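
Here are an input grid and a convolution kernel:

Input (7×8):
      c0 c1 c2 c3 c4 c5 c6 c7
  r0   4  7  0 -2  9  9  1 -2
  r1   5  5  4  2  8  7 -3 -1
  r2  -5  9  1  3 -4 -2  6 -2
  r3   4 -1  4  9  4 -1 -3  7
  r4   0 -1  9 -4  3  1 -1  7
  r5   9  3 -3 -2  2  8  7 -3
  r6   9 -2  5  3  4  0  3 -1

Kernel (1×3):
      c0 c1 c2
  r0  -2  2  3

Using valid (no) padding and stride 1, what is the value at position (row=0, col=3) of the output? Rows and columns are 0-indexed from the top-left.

49

The receptive field on the input at this output position is [-2 9 9]. Elementwise product with the kernel and sum: -2·-2 + 9·2 + 9·3.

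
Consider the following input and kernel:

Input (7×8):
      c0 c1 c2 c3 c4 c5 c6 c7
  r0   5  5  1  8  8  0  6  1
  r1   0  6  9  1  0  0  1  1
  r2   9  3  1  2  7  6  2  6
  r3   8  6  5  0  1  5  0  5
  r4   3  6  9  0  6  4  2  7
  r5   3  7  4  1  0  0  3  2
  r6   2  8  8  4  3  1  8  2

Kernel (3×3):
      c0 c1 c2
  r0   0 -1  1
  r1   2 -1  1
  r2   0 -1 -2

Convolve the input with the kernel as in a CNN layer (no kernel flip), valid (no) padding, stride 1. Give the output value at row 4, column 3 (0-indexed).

-5

The receptive field on the input at this output position is [0 6 4 / 1 0 0 / 4 3 1]. Elementwise product with the kernel and sum: 6·-1 + 4·1 + 1·2 + 0·-1 + 0·1 + 3·-1 + 1·-2.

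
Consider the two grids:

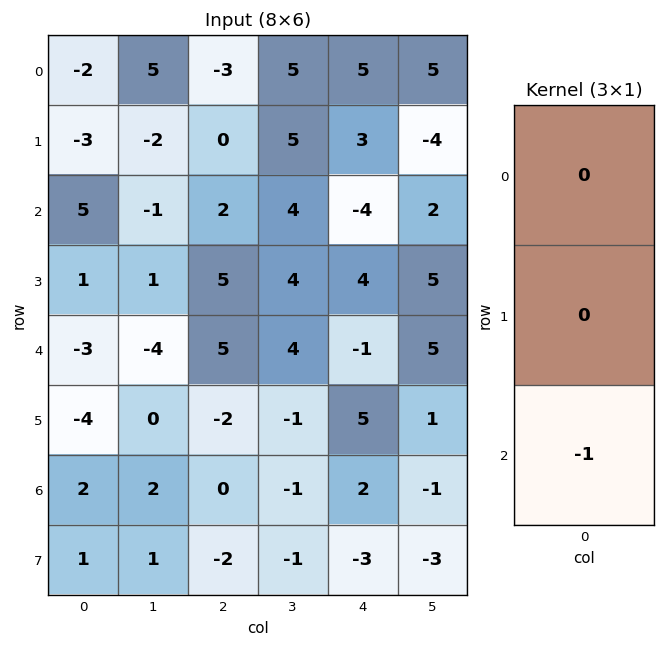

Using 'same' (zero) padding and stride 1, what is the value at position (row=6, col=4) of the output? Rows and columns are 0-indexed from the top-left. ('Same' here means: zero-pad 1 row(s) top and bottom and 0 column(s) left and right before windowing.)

The receptive field on the zero-padded input at this output position is [5 / 2 / -3]. Elementwise product with the kernel and sum: -3·-1.

3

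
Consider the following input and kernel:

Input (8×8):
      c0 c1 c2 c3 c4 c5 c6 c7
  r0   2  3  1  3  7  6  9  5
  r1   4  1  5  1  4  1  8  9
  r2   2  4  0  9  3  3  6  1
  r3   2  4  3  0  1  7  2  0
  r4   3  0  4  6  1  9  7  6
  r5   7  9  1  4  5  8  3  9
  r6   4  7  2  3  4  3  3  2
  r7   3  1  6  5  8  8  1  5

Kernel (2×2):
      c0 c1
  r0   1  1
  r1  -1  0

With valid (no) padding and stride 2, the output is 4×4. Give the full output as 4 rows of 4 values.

Output[0,0]: The receptive field on the input at this output position is [2 3 / 4 1]. Elementwise product with the kernel and sum: 2·1 + 3·1 + 4·-1.
Output[0,1]: The receptive field on the input at this output position is [1 3 / 5 1]. Elementwise product with the kernel and sum: 1·1 + 3·1 + 5·-1.

1 -1 9 6
4 6 5 5
-4 9 5 10
8 -1 -1 4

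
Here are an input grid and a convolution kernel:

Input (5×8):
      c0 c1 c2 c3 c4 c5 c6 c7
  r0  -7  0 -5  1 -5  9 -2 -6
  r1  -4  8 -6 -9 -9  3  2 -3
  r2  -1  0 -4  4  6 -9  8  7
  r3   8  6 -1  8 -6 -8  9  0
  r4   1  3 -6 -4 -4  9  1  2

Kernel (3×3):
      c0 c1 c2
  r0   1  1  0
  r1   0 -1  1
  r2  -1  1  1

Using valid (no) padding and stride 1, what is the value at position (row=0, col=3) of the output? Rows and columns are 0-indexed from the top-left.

The receptive field on the input at this output position is [1 -5 9 / -9 -9 3 / 4 6 -9]. Elementwise product with the kernel and sum: 1·1 + -5·1 + -9·-1 + 3·1 + 4·-1 + 6·1 + -9·1.

1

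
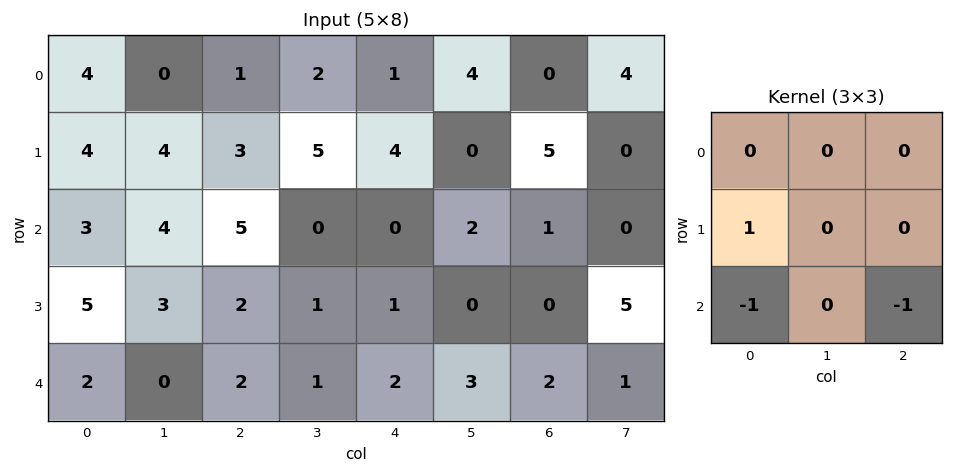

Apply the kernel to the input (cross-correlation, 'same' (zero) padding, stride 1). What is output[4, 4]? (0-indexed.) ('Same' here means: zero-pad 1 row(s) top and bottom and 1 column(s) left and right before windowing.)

1

The receptive field on the zero-padded input at this output position is [1 1 0 / 1 2 3 / 0 0 0]. Elementwise product with the kernel and sum: 1·1 + 0·-1 + 0·-1.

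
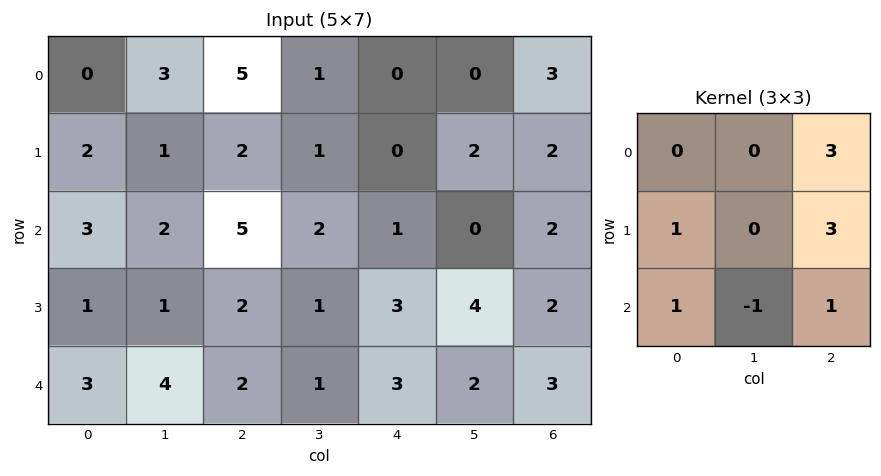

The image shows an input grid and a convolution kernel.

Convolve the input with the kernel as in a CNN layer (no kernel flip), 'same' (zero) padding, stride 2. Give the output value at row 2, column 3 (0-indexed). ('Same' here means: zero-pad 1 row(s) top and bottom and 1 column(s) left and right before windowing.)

The receptive field on the zero-padded input at this output position is [4 2 0 / 2 3 0 / 0 0 0]. Elementwise product with the kernel and sum: 0·3 + 2·1 + 0·3 + 0·1 + 0·-1 + 0·1.

2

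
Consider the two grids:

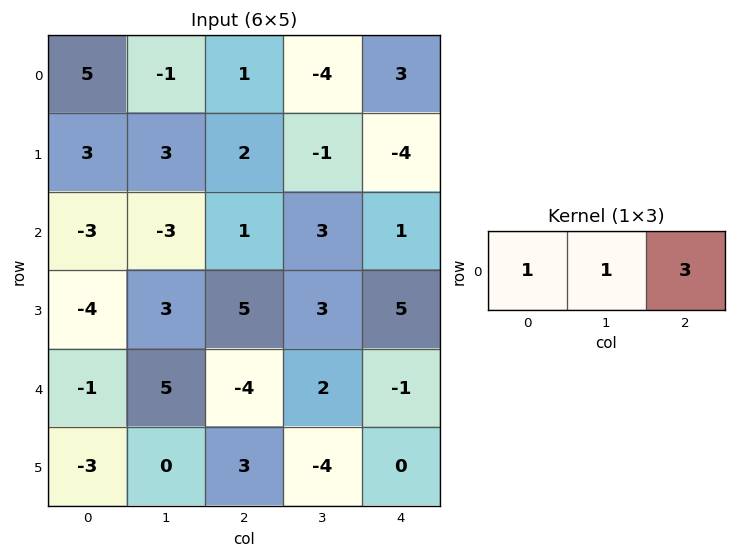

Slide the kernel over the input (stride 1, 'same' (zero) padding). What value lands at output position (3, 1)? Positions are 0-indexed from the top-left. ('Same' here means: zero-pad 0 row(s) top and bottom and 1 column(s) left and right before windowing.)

14

The receptive field on the zero-padded input at this output position is [-4 3 5]. Elementwise product with the kernel and sum: -4·1 + 3·1 + 5·3.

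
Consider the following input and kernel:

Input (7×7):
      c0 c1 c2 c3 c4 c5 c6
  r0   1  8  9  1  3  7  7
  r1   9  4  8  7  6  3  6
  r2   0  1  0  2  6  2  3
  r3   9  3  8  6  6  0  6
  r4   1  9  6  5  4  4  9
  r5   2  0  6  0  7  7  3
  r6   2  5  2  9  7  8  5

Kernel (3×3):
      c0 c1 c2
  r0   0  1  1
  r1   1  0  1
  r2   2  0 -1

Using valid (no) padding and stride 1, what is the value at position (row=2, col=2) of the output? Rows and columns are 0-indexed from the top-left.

30

The receptive field on the input at this output position is [0 2 6 / 8 6 6 / 6 5 4]. Elementwise product with the kernel and sum: 2·1 + 6·1 + 8·1 + 6·1 + 6·2 + 4·-1.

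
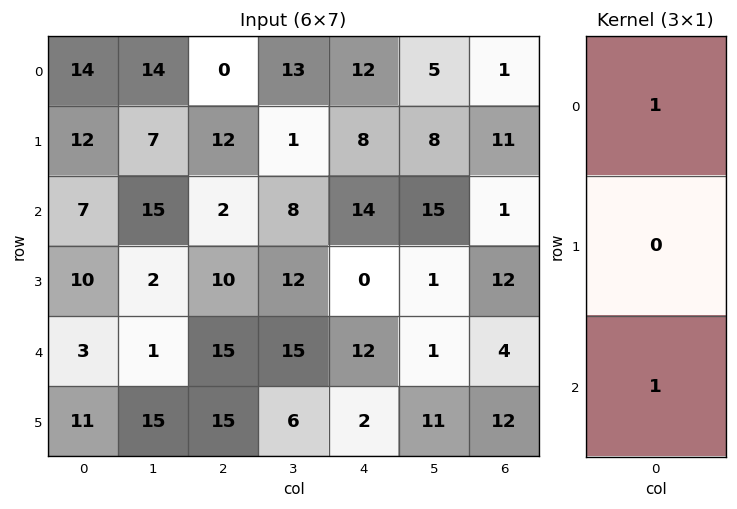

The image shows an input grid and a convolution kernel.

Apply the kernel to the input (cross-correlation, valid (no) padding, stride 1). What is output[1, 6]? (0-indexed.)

23

The receptive field on the input at this output position is [11 / 1 / 12]. Elementwise product with the kernel and sum: 11·1 + 12·1.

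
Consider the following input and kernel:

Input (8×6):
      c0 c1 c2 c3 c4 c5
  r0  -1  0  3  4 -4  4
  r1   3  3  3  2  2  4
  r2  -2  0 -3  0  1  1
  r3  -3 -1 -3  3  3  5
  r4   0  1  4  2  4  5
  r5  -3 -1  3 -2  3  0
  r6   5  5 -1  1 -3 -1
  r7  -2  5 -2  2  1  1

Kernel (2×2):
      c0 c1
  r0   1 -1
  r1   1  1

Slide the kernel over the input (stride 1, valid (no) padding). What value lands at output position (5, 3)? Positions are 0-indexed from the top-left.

The receptive field on the input at this output position is [-2 3 / 1 -3]. Elementwise product with the kernel and sum: -2·1 + 3·-1 + 1·1 + -3·1.

-7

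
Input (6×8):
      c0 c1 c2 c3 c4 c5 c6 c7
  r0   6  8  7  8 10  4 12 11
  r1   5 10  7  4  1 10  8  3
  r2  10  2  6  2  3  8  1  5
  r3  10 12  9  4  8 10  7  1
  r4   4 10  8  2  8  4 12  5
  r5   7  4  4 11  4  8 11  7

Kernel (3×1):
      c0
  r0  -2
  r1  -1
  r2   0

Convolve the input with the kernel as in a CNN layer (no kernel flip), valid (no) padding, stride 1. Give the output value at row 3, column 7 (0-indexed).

-7

The receptive field on the input at this output position is [1 / 5 / 7]. Elementwise product with the kernel and sum: 1·-2 + 5·-1.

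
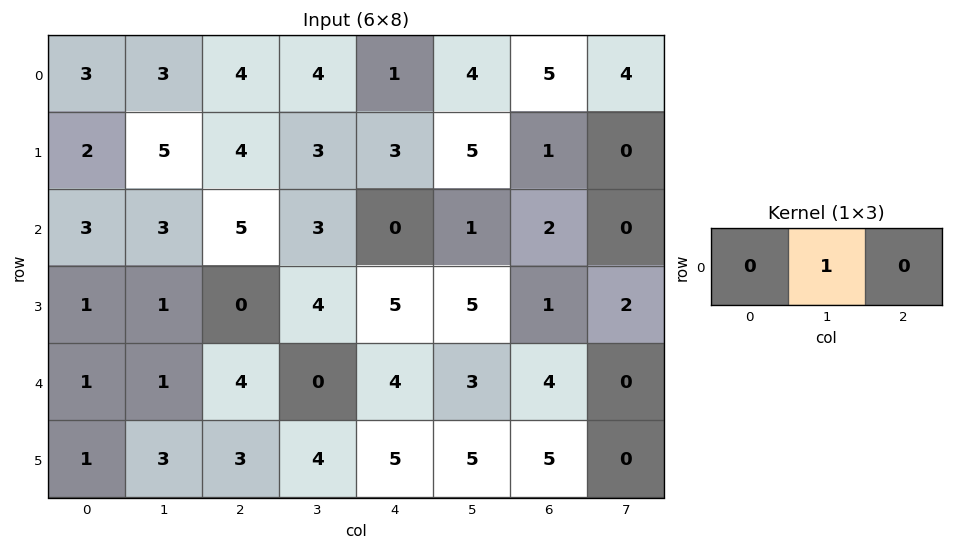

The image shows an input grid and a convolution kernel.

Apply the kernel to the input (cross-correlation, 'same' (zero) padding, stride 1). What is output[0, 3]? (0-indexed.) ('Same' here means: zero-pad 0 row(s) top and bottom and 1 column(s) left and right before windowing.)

The receptive field on the zero-padded input at this output position is [4 4 1]. Elementwise product with the kernel and sum: 4·1.

4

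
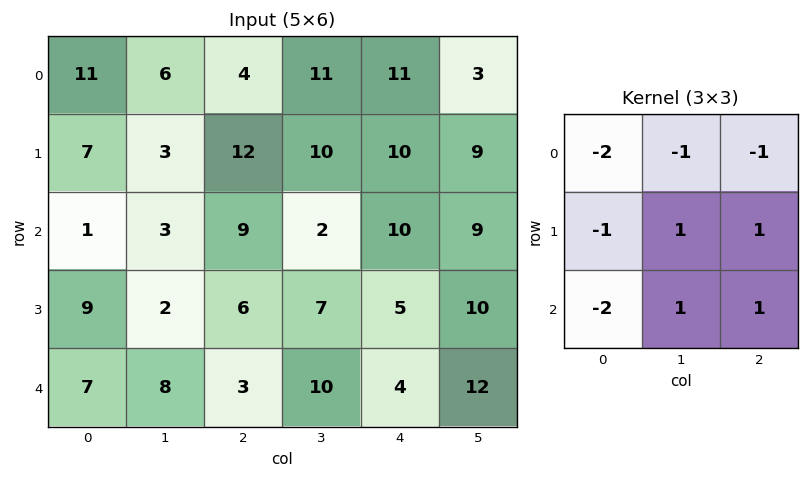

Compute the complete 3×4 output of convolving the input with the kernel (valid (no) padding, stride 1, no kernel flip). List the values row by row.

-14 -3 -28 -12
-28 -11 -41 -21
-18 -9 -16 -19

Output[0,0]: The receptive field on the input at this output position is [11 6 4 / 7 3 12 / 1 3 9]. Elementwise product with the kernel and sum: 11·-2 + 6·-1 + 4·-1 + 7·-1 + 3·1 + 12·1 + 1·-2 + 3·1 + 9·1.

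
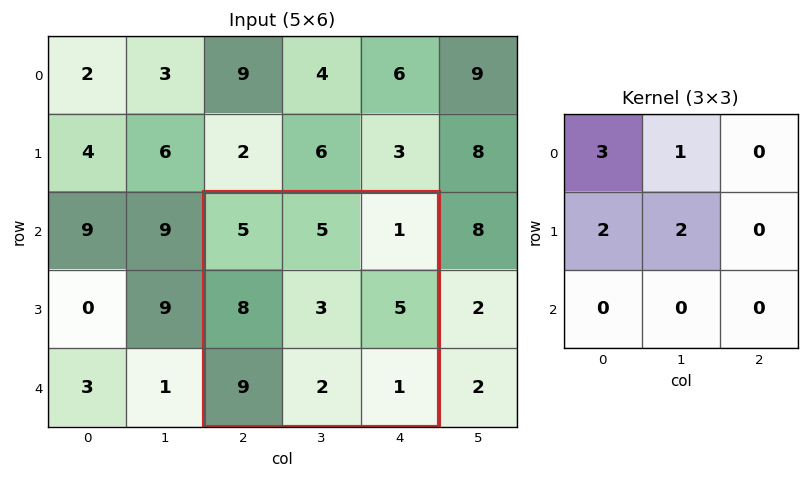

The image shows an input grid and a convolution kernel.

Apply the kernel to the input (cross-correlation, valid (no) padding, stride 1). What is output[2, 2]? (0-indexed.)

The receptive field on the input at this output position is [5 5 1 / 8 3 5 / 9 2 1]. Elementwise product with the kernel and sum: 5·3 + 5·1 + 8·2 + 3·2.

42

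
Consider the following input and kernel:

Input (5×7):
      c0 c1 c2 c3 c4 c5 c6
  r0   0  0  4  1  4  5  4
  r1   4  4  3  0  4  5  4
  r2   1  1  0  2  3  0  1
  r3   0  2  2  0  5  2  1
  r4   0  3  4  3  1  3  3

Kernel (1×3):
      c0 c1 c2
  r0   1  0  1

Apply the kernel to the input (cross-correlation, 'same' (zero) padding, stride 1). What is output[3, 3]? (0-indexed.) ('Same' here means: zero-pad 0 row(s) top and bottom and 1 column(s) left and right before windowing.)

7

The receptive field on the zero-padded input at this output position is [2 0 5]. Elementwise product with the kernel and sum: 2·1 + 5·1.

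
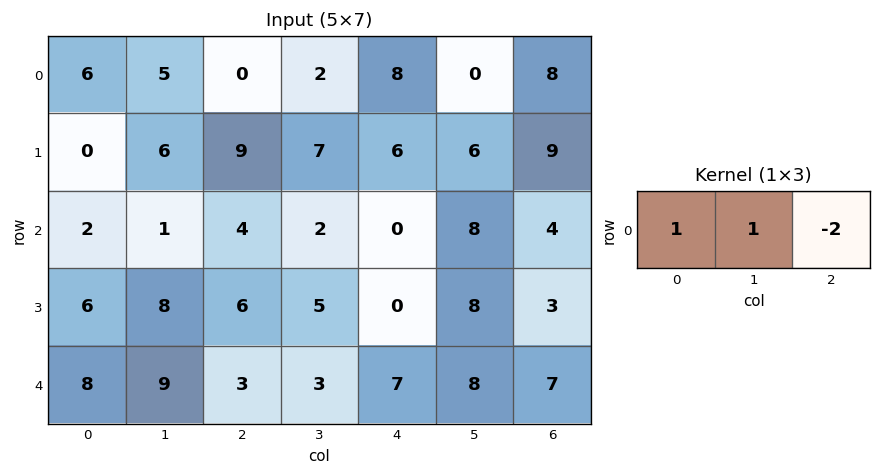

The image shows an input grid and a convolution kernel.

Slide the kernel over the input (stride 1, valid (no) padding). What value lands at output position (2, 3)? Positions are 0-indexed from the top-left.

-14

The receptive field on the input at this output position is [2 0 8]. Elementwise product with the kernel and sum: 2·1 + 0·1 + 8·-2.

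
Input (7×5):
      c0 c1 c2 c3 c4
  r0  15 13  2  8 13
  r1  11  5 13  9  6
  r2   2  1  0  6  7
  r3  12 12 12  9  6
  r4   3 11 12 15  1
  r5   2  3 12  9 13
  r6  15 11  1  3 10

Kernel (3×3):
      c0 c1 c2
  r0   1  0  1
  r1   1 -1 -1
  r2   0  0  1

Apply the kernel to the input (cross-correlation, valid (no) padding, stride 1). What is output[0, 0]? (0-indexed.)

10

The receptive field on the input at this output position is [15 13 2 / 11 5 13 / 2 1 0]. Elementwise product with the kernel and sum: 15·1 + 2·1 + 11·1 + 5·-1 + 13·-1 + 0·1.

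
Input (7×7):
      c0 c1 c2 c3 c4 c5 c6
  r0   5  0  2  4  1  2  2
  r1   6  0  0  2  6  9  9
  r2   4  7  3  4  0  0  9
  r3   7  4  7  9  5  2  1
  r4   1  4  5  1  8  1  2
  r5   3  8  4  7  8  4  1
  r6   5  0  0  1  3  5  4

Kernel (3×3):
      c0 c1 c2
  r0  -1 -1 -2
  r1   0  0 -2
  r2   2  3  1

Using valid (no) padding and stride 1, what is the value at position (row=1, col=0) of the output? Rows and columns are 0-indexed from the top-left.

The receptive field on the input at this output position is [6 0 0 / 4 7 3 / 7 4 7]. Elementwise product with the kernel and sum: 6·-1 + 0·-1 + 0·-2 + 3·-2 + 7·2 + 4·3 + 7·1.

21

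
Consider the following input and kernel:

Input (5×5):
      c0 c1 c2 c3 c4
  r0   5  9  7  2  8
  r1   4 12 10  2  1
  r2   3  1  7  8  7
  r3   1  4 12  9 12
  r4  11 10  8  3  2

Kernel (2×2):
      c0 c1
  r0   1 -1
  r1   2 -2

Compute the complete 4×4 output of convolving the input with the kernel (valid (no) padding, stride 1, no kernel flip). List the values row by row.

Output[0,0]: The receptive field on the input at this output position is [5 9 / 4 12]. Elementwise product with the kernel and sum: 5·1 + 9·-1 + 4·2 + 12·-2.

-20 6 21 -4
-4 -10 6 3
-4 -22 5 -5
-1 -4 13 -1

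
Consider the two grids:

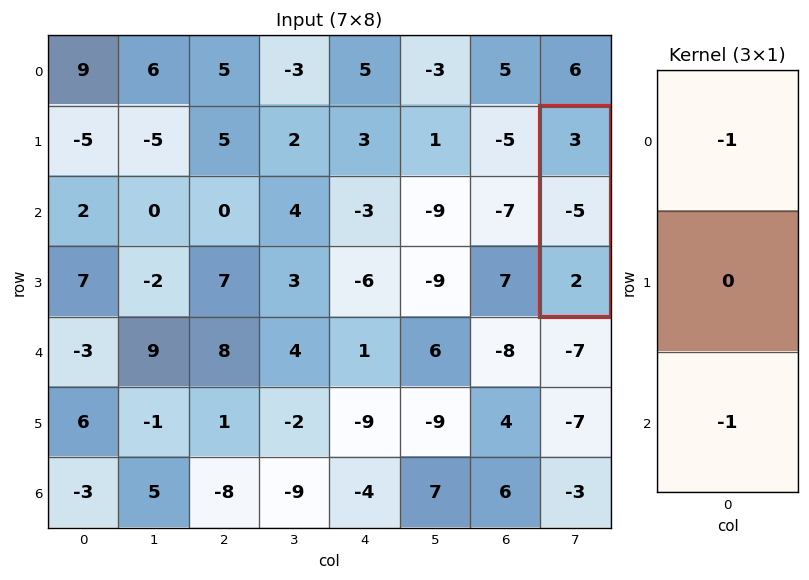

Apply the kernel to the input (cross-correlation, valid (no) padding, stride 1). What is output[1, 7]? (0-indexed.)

-5

The receptive field on the input at this output position is [3 / -5 / 2]. Elementwise product with the kernel and sum: 3·-1 + 2·-1.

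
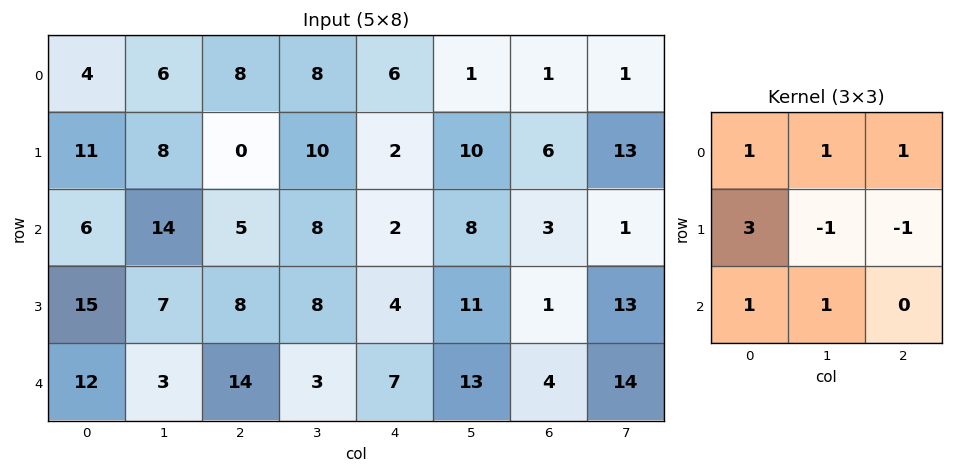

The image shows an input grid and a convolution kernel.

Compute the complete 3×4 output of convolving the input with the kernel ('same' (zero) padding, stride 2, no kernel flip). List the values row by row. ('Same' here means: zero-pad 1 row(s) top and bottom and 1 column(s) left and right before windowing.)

1 10 29 17
14 62 48 61
7 15 12 46

Output[0,0]: The receptive field on the zero-padded input at this output position is [0 0 0 / 0 4 6 / 0 11 8]. Elementwise product with the kernel and sum: 0·1 + 0·1 + 0·1 + 0·3 + 4·-1 + 6·-1 + 0·1 + 11·1.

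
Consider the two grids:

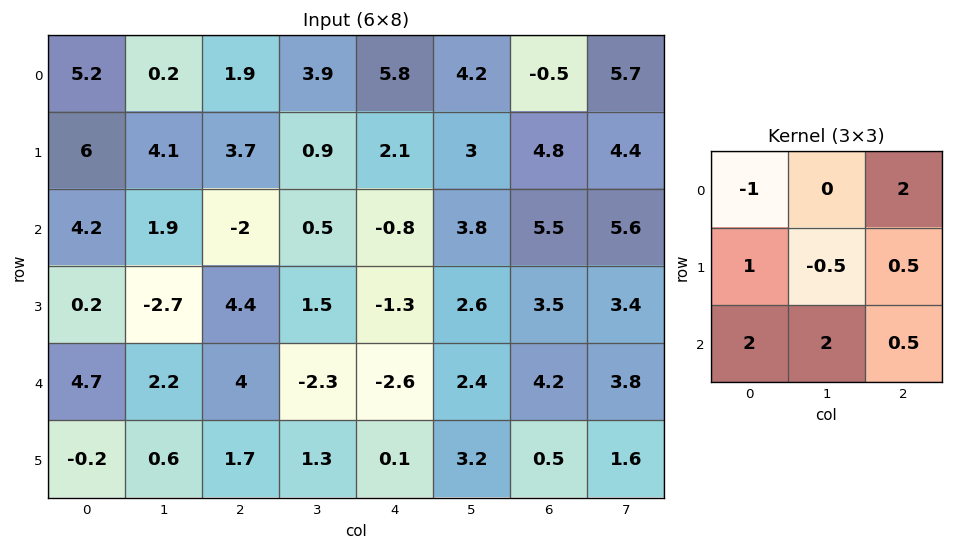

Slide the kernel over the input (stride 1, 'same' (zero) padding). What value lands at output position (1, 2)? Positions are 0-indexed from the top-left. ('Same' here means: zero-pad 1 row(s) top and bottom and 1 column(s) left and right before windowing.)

The receptive field on the zero-padded input at this output position is [0.2 1.9 3.9 / 4.1 3.7 0.9 / 1.9 -2 0.5]. Elementwise product with the kernel and sum: 0.2·-1 + 3.9·2 + 4.1·1 + 3.7·-0.5 + 0.9·0.5 + 1.9·2 + -2·2 + 0.5·0.5.

10.35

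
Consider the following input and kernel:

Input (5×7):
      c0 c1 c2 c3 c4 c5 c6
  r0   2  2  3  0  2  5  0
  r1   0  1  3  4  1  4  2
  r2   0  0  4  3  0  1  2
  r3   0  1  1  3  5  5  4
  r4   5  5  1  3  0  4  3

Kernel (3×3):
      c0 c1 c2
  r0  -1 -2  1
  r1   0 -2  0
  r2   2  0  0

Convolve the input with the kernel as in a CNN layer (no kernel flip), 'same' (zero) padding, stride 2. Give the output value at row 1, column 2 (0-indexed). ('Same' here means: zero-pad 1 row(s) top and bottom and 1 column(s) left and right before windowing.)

The receptive field on the zero-padded input at this output position is [4 1 4 / 3 0 1 / 3 5 5]. Elementwise product with the kernel and sum: 4·-1 + 1·-2 + 4·1 + 0·-2 + 3·2.

4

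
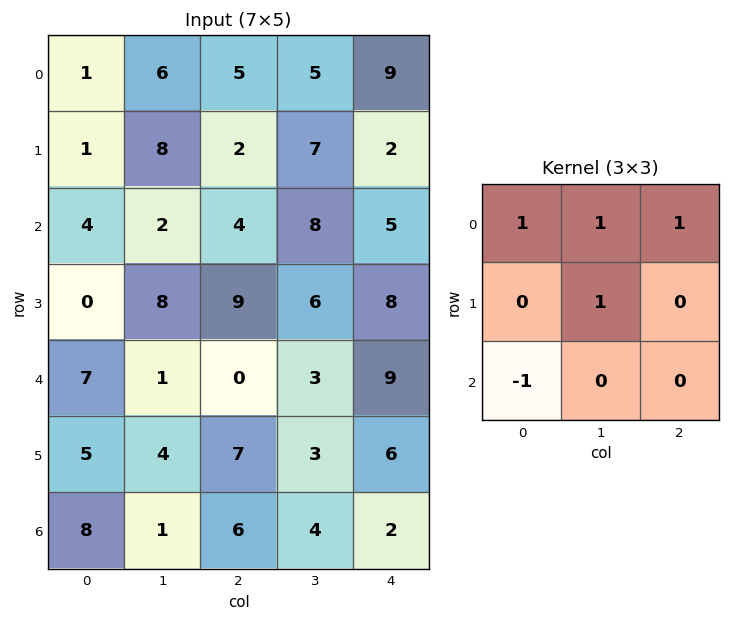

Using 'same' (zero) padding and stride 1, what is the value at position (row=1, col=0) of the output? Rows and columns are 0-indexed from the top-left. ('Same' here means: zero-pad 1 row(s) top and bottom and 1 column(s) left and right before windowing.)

The receptive field on the zero-padded input at this output position is [0 1 6 / 0 1 8 / 0 4 2]. Elementwise product with the kernel and sum: 0·1 + 1·1 + 6·1 + 1·1 + 0·-1.

8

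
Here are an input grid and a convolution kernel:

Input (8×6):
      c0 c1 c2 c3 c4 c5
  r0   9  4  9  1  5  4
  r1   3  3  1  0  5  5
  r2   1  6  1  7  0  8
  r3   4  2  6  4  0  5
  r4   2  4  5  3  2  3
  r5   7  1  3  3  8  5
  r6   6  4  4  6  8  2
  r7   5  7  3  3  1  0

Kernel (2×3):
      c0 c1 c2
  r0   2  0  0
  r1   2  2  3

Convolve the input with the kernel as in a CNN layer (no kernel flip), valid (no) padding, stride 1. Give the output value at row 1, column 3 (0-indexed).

The receptive field on the input at this output position is [0 5 5 / 7 0 8]. Elementwise product with the kernel and sum: 0·2 + 7·2 + 0·2 + 8·3.

38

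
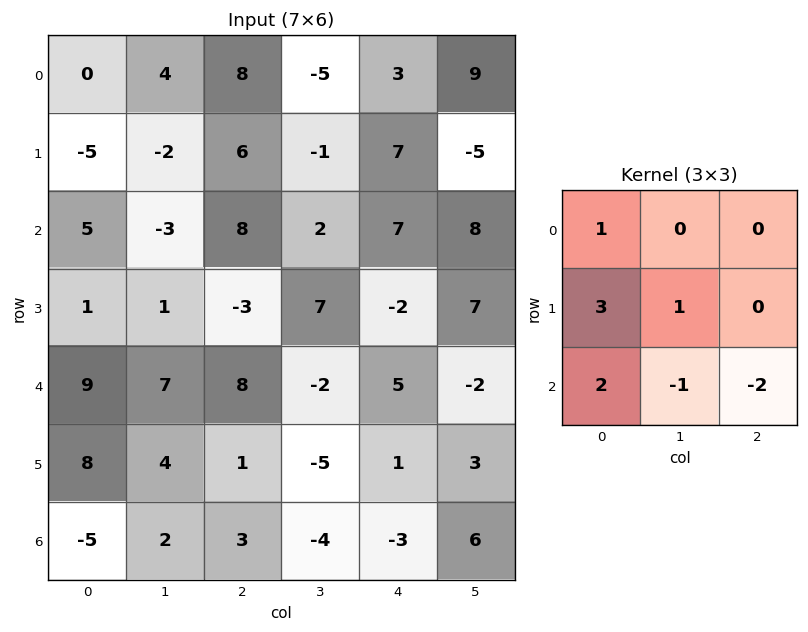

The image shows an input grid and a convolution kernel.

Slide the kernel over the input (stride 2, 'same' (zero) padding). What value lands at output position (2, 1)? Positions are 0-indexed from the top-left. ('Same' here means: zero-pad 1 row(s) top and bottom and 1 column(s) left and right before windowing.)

47

The receptive field on the zero-padded input at this output position is [1 -3 7 / 7 8 -2 / 4 1 -5]. Elementwise product with the kernel and sum: 1·1 + 7·3 + 8·1 + 4·2 + 1·-1 + -5·-2.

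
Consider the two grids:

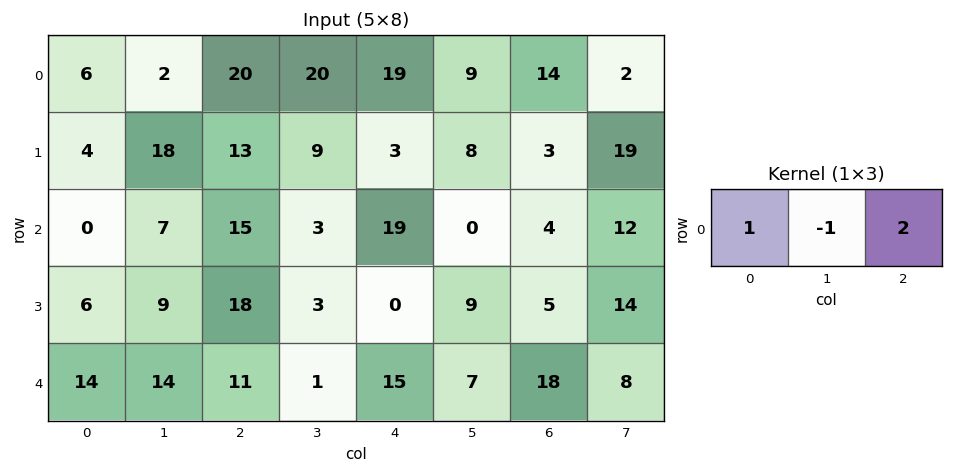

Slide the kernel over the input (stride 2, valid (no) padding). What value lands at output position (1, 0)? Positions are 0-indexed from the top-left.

The receptive field on the input at this output position is [0 7 15]. Elementwise product with the kernel and sum: 0·1 + 7·-1 + 15·2.

23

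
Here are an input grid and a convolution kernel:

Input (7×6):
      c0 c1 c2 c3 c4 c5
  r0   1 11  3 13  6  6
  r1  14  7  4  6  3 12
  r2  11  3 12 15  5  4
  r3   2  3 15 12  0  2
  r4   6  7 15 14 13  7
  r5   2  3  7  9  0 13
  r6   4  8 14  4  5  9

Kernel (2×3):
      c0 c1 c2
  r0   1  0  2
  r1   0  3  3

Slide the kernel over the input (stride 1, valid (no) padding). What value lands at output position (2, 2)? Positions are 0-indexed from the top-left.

58

The receptive field on the input at this output position is [12 15 5 / 15 12 0]. Elementwise product with the kernel and sum: 12·1 + 5·2 + 12·3 + 0·3.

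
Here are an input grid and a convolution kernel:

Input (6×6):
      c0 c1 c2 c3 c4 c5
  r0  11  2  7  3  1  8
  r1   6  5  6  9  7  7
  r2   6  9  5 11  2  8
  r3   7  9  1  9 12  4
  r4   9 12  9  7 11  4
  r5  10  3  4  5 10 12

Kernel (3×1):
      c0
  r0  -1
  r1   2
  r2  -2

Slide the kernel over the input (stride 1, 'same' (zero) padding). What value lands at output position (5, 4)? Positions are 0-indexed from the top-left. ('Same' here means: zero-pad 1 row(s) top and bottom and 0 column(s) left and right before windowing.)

9

The receptive field on the zero-padded input at this output position is [11 / 10 / 0]. Elementwise product with the kernel and sum: 11·-1 + 10·2 + 0·-2.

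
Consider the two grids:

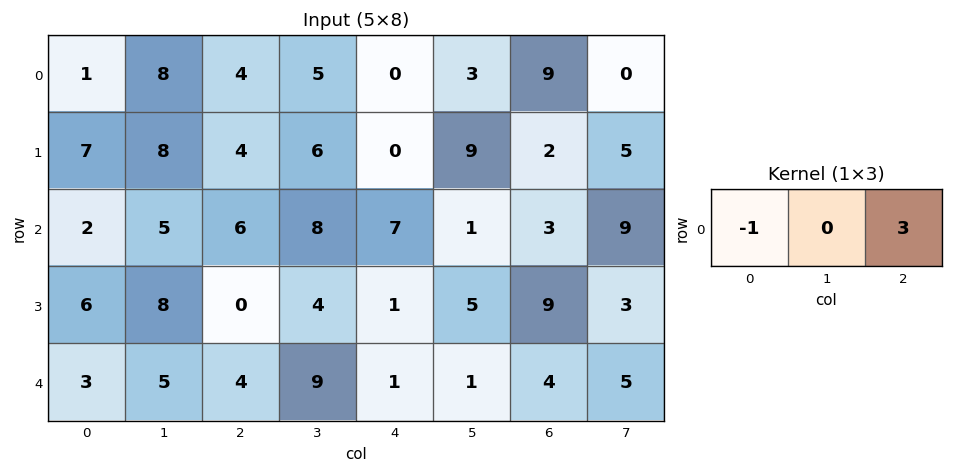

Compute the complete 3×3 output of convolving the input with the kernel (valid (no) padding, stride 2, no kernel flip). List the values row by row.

11 -4 27
16 15 2
9 -1 11

Output[0,0]: The receptive field on the input at this output position is [1 8 4]. Elementwise product with the kernel and sum: 1·-1 + 4·3.
Output[0,1]: The receptive field on the input at this output position is [4 5 0]. Elementwise product with the kernel and sum: 4·-1 + 0·3.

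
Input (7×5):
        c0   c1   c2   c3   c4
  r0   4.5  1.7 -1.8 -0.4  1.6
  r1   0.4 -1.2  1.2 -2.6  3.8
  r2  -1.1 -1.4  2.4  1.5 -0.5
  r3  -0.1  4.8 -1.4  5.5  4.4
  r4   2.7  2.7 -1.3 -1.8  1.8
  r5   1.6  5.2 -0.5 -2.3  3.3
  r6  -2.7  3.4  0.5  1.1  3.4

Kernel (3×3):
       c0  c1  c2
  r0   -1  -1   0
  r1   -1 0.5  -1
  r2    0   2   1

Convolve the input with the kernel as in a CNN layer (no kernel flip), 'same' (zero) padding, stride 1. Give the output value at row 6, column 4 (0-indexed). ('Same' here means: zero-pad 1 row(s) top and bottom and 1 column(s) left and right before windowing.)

-0.4

The receptive field on the zero-padded input at this output position is [-2.3 3.3 0 / 1.1 3.4 0 / 0 0 0]. Elementwise product with the kernel and sum: -2.3·-1 + 3.3·-1 + 1.1·-1 + 3.4·0.5 + 0·-1 + 0·2 + 0·1.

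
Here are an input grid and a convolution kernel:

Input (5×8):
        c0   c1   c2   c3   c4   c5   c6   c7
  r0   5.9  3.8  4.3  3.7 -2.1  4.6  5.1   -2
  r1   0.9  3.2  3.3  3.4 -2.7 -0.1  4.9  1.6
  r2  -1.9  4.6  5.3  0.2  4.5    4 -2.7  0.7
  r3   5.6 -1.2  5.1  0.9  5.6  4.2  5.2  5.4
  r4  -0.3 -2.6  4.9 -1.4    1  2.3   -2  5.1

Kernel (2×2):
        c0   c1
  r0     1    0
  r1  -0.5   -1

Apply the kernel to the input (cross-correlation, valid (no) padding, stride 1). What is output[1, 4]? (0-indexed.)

-8.95

The receptive field on the input at this output position is [-2.7 -0.1 / 4.5 4]. Elementwise product with the kernel and sum: -2.7·1 + 4.5·-0.5 + 4·-1.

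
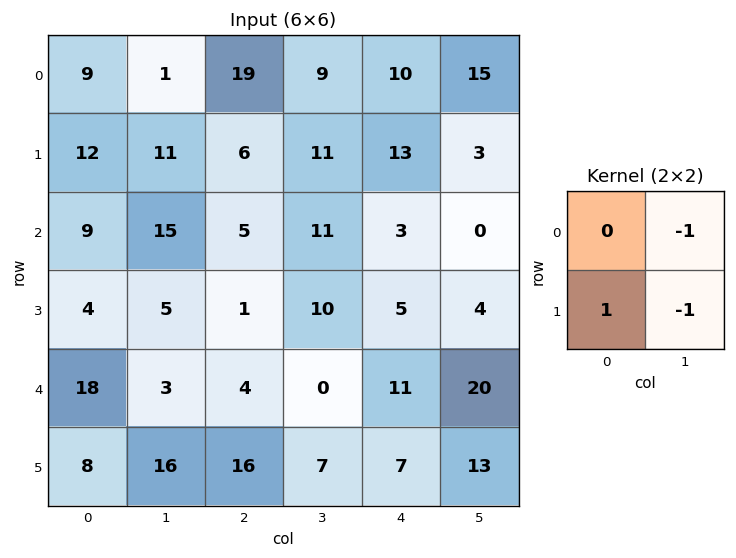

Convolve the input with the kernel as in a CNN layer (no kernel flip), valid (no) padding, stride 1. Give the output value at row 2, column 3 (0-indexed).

2

The receptive field on the input at this output position is [11 3 / 10 5]. Elementwise product with the kernel and sum: 3·-1 + 10·1 + 5·-1.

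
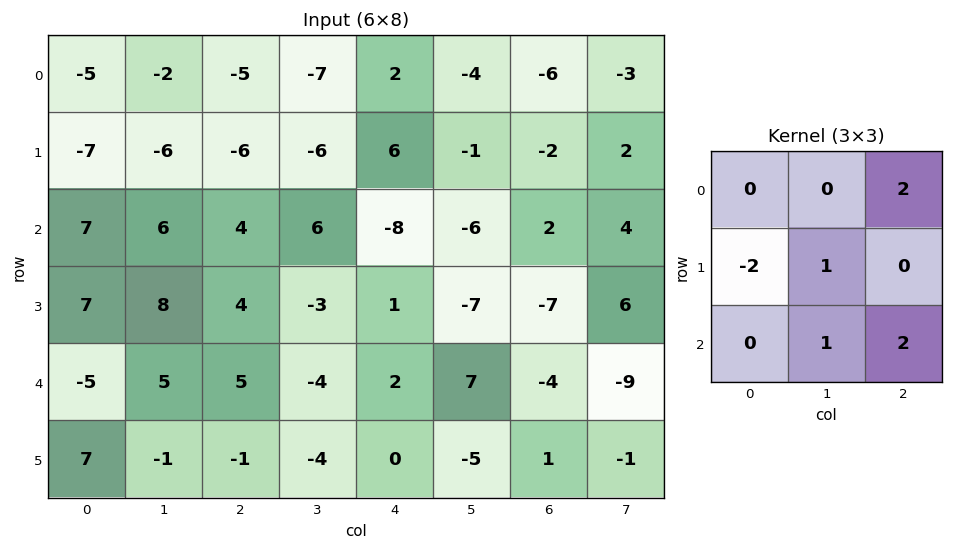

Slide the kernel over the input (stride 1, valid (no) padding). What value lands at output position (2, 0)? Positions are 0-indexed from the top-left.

17

The receptive field on the input at this output position is [7 6 4 / 7 8 4 / -5 5 5]. Elementwise product with the kernel and sum: 4·2 + 7·-2 + 8·1 + 5·1 + 5·2.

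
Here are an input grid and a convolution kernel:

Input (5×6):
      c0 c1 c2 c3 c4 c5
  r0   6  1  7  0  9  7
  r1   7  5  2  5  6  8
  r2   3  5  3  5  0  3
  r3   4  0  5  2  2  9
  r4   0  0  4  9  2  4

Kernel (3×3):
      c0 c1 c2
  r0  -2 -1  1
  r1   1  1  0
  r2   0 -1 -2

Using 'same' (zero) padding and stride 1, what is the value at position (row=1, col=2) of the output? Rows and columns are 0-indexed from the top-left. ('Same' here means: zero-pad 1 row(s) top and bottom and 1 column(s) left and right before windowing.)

-15

The receptive field on the zero-padded input at this output position is [1 7 0 / 5 2 5 / 5 3 5]. Elementwise product with the kernel and sum: 1·-2 + 7·-1 + 0·1 + 5·1 + 2·1 + 3·-1 + 5·-2.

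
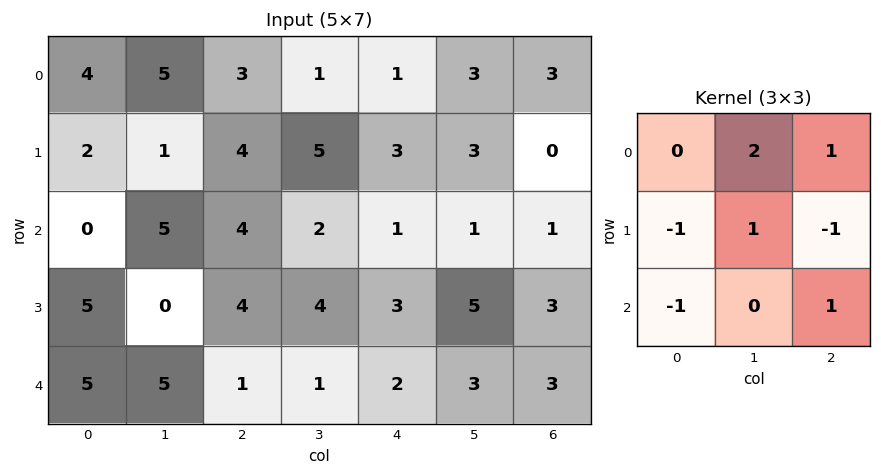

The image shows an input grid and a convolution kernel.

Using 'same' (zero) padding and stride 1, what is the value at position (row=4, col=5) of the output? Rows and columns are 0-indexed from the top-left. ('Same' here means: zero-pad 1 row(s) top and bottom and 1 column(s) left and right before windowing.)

11

The receptive field on the zero-padded input at this output position is [3 5 3 / 2 3 3 / 0 0 0]. Elementwise product with the kernel and sum: 5·2 + 3·1 + 2·-1 + 3·1 + 3·-1 + 0·-1 + 0·1.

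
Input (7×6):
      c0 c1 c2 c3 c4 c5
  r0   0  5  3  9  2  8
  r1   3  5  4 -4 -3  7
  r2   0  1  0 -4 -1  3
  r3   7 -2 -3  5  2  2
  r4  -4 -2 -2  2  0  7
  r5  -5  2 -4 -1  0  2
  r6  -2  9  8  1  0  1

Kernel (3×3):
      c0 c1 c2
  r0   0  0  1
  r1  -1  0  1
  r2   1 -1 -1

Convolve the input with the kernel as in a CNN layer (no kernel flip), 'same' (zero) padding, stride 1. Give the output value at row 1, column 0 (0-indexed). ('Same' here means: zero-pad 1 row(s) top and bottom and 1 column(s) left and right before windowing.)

The receptive field on the zero-padded input at this output position is [0 0 5 / 0 3 5 / 0 0 1]. Elementwise product with the kernel and sum: 5·1 + 0·-1 + 5·1 + 0·1 + 0·-1 + 1·-1.

9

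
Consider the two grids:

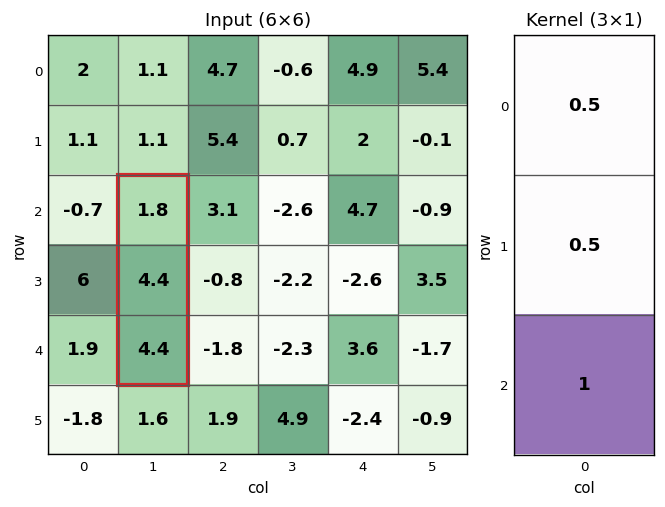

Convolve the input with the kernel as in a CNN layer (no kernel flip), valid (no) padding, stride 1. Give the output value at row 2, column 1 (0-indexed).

The receptive field on the input at this output position is [1.8 / 4.4 / 4.4]. Elementwise product with the kernel and sum: 1.8·0.5 + 4.4·0.5 + 4.4·1.

7.5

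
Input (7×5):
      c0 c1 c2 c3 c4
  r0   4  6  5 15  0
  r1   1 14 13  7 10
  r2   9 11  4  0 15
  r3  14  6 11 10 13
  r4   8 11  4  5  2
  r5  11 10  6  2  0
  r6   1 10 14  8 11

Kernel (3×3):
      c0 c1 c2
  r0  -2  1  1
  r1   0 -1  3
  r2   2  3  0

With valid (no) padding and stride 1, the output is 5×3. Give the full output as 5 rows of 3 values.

79 50 36
72 33 88
73 35 59
42 58 20
39 49 49

Output[0,0]: The receptive field on the input at this output position is [4 6 5 / 1 14 13 / 9 11 4]. Elementwise product with the kernel and sum: 4·-2 + 6·1 + 5·1 + 14·-1 + 13·3 + 9·2 + 11·3.
Output[0,1]: The receptive field on the input at this output position is [6 5 15 / 14 13 7 / 11 4 0]. Elementwise product with the kernel and sum: 6·-2 + 5·1 + 15·1 + 13·-1 + 7·3 + 11·2 + 4·3.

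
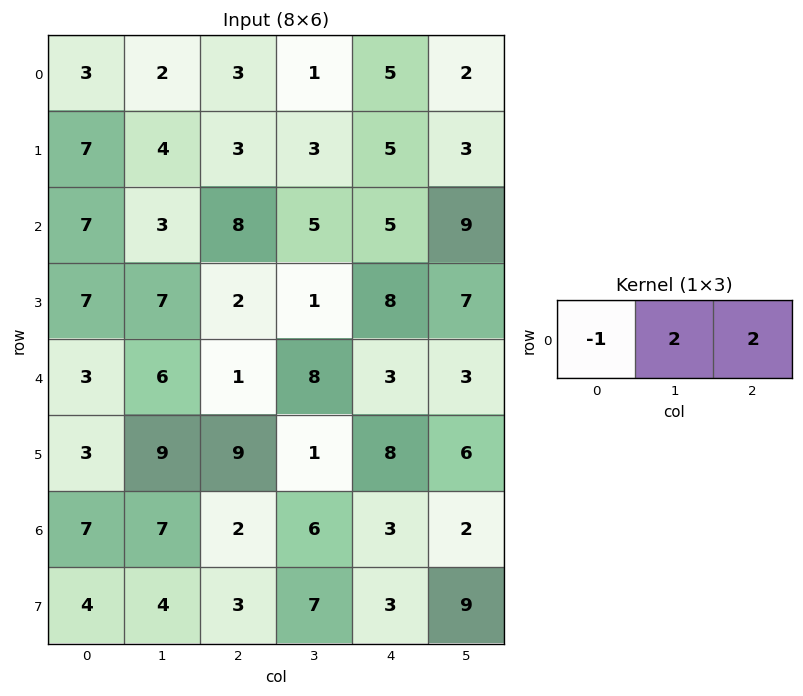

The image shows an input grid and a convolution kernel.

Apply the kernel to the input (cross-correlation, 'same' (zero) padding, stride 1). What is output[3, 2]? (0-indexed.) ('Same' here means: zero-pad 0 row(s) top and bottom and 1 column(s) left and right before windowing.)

The receptive field on the zero-padded input at this output position is [7 2 1]. Elementwise product with the kernel and sum: 7·-1 + 2·2 + 1·2.

-1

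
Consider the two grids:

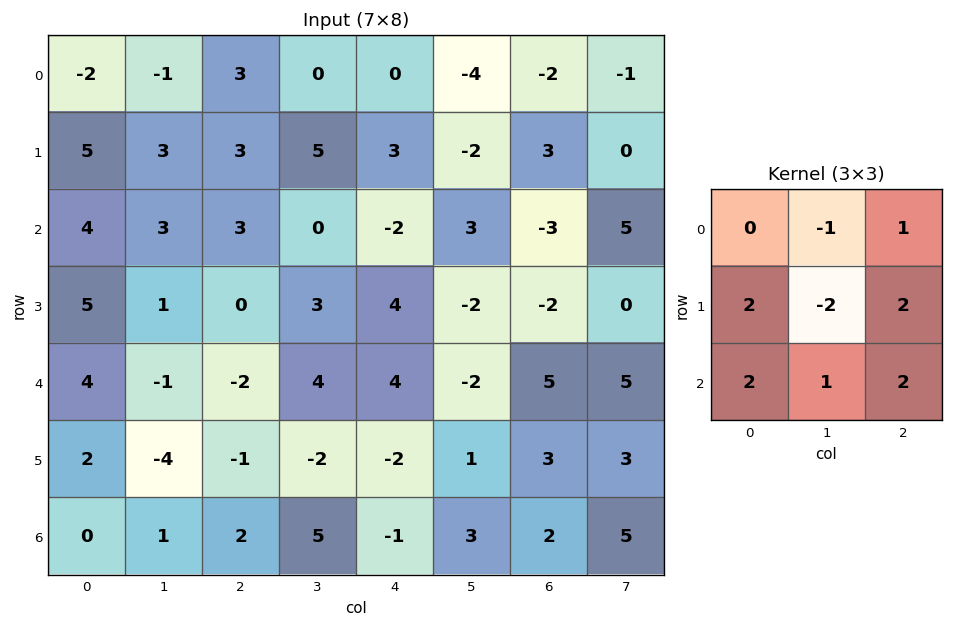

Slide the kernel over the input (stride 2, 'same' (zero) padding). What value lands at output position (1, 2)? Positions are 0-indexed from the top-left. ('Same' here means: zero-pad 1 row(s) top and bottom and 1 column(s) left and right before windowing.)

The receptive field on the zero-padded input at this output position is [5 3 -2 / 0 -2 3 / 3 4 -2]. Elementwise product with the kernel and sum: 3·-1 + -2·1 + 0·2 + -2·-2 + 3·2 + 3·2 + 4·1 + -2·2.

11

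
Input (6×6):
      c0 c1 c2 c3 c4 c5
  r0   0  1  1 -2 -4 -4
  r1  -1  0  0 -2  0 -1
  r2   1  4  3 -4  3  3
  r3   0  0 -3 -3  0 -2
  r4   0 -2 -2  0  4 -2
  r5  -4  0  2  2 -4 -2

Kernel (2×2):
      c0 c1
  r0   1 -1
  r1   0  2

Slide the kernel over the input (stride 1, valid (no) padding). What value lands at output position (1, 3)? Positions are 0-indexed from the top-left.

4

The receptive field on the input at this output position is [-2 0 / -4 3]. Elementwise product with the kernel and sum: -2·1 + 0·-1 + 3·2.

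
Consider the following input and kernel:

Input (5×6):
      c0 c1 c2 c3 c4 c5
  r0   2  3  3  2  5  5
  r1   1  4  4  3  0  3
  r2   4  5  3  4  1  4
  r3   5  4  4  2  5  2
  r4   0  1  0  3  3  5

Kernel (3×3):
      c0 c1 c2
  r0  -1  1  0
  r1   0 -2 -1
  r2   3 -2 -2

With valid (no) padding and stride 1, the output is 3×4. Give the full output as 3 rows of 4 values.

Output[0,0]: The receptive field on the input at this output position is [2 3 3 / 1 4 4 / 4 5 3]. Elementwise product with the kernel and sum: 2·-1 + 3·1 + 4·-2 + 4·-1 + 4·3 + 5·-2 + 3·-2.

-15 -10 -8 2
-11 -10 -12 -17
-13 -15 -20 -22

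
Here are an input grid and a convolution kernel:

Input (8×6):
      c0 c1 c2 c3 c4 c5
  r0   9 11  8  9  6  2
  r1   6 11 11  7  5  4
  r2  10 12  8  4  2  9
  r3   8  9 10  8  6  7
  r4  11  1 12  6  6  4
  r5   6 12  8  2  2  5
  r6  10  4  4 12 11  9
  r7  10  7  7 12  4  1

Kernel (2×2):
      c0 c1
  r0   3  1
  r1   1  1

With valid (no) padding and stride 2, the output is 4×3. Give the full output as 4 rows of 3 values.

55 51 29
59 46 28
52 52 29
51 43 47

Output[0,0]: The receptive field on the input at this output position is [9 11 / 6 11]. Elementwise product with the kernel and sum: 9·3 + 11·1 + 6·1 + 11·1.
Output[0,1]: The receptive field on the input at this output position is [8 9 / 11 7]. Elementwise product with the kernel and sum: 8·3 + 9·1 + 11·1 + 7·1.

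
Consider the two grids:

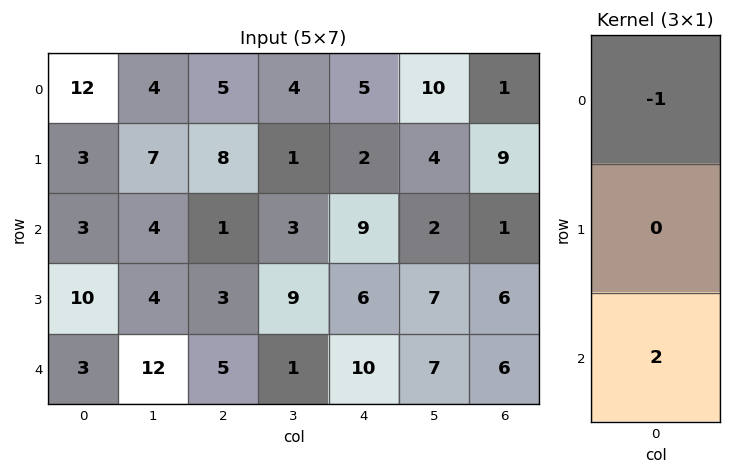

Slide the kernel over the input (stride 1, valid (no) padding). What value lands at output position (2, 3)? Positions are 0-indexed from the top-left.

The receptive field on the input at this output position is [3 / 9 / 1]. Elementwise product with the kernel and sum: 3·-1 + 1·2.

-1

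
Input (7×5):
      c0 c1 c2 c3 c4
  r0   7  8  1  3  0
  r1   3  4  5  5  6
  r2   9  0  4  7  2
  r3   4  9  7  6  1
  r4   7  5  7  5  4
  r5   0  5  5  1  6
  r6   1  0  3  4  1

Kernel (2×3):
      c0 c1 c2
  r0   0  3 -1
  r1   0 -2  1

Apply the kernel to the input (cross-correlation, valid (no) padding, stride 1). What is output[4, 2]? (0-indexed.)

15

The receptive field on the input at this output position is [7 5 4 / 5 1 6]. Elementwise product with the kernel and sum: 5·3 + 4·-1 + 1·-2 + 6·1.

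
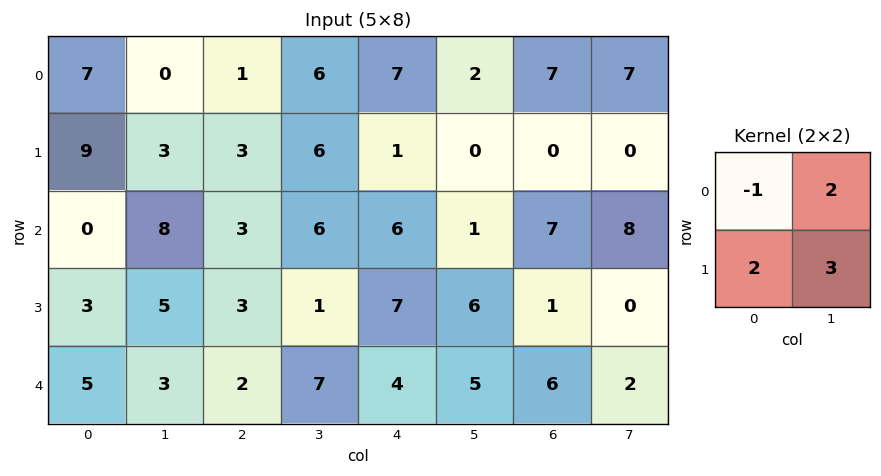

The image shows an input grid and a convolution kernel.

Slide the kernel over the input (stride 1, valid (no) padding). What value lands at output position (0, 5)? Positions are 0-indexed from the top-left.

12

The receptive field on the input at this output position is [2 7 / 0 0]. Elementwise product with the kernel and sum: 2·-1 + 7·2 + 0·2 + 0·3.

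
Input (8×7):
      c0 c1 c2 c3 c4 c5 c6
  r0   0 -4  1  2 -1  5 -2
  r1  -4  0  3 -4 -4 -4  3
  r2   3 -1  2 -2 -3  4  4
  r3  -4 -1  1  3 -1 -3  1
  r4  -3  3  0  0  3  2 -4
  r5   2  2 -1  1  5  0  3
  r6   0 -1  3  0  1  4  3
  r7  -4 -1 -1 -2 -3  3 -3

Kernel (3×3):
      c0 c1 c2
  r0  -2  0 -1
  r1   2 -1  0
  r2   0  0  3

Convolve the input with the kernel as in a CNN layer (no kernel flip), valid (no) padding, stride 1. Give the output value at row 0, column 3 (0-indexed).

-1

The receptive field on the input at this output position is [2 -1 5 / -4 -4 -4 / -2 -3 4]. Elementwise product with the kernel and sum: 2·-2 + 5·-1 + -4·2 + -4·-1 + 4·3.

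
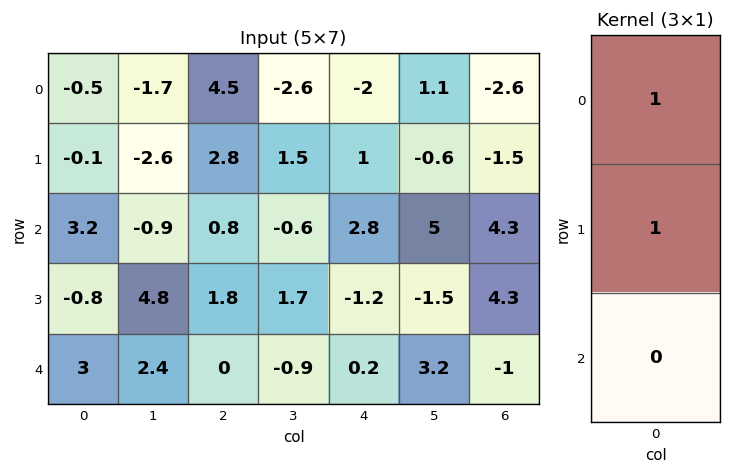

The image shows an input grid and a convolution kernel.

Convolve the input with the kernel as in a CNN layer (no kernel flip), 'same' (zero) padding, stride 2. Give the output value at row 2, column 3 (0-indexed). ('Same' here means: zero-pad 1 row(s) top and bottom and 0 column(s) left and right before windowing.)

The receptive field on the zero-padded input at this output position is [4.3 / -1 / 0]. Elementwise product with the kernel and sum: 4.3·1 + -1·1.

3.3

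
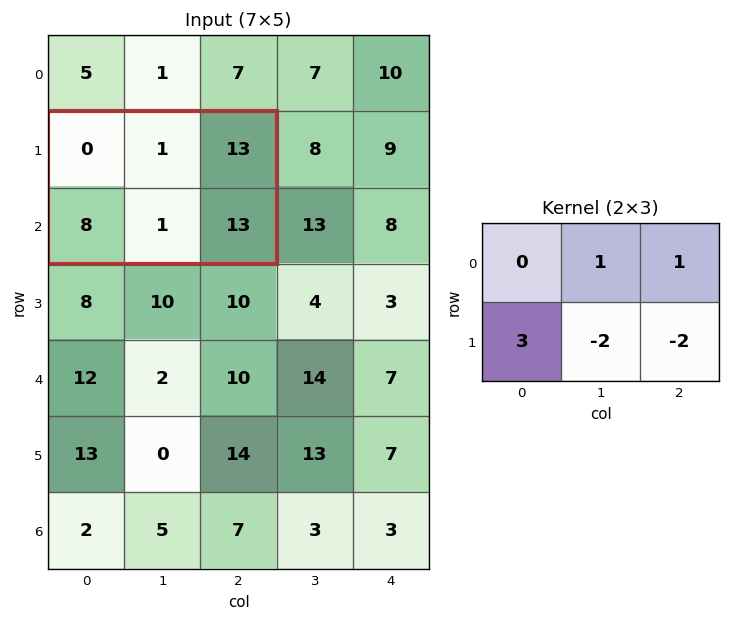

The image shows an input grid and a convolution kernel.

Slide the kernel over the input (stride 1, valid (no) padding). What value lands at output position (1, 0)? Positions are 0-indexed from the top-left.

The receptive field on the input at this output position is [0 1 13 / 8 1 13]. Elementwise product with the kernel and sum: 1·1 + 13·1 + 8·3 + 1·-2 + 13·-2.

10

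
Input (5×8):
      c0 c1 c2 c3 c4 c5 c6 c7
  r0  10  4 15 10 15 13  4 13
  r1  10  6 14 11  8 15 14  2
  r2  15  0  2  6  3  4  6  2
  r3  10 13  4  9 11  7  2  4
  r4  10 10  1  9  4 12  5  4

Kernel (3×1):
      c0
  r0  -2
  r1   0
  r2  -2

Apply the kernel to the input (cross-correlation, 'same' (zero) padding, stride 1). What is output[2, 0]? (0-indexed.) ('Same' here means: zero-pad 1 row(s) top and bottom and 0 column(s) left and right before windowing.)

The receptive field on the zero-padded input at this output position is [10 / 15 / 10]. Elementwise product with the kernel and sum: 10·-2 + 10·-2.

-40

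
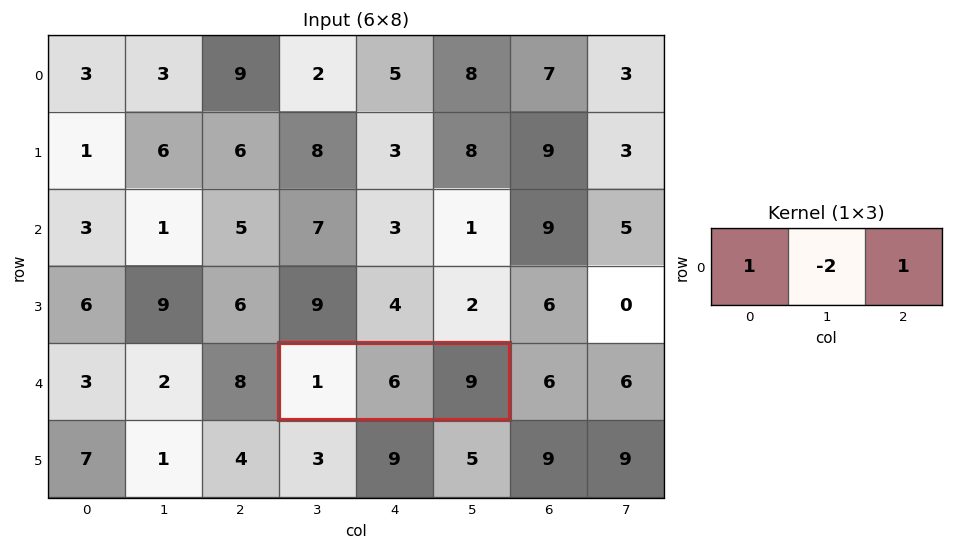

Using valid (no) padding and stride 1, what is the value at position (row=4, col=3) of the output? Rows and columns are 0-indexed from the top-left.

-2

The receptive field on the input at this output position is [1 6 9]. Elementwise product with the kernel and sum: 1·1 + 6·-2 + 9·1.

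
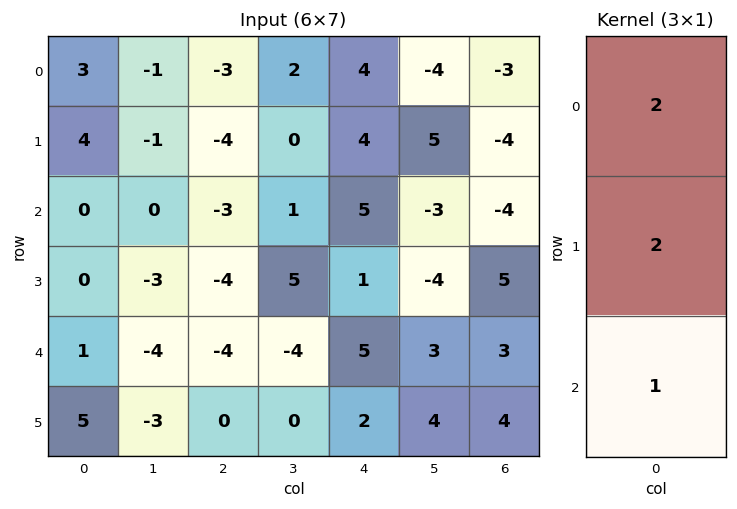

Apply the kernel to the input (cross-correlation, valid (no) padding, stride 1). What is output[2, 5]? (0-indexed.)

-11

The receptive field on the input at this output position is [-3 / -4 / 3]. Elementwise product with the kernel and sum: -3·2 + -4·2 + 3·1.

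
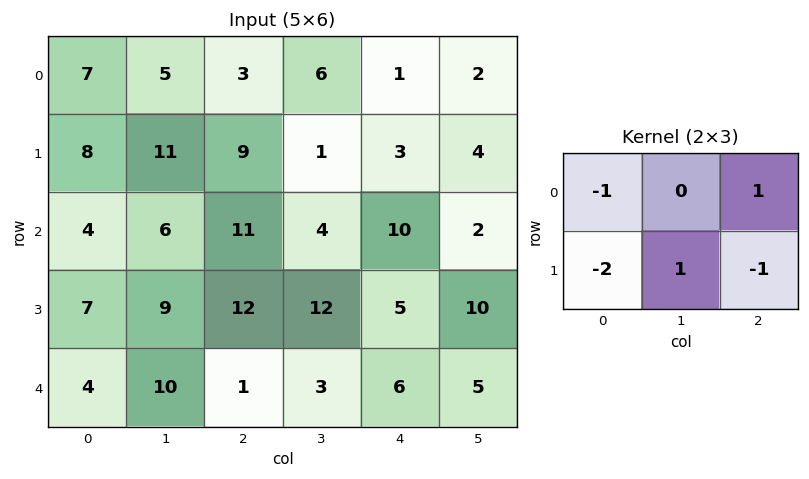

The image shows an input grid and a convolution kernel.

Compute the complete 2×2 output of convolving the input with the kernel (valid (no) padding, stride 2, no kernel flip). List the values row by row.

-18 -22
-10 -18

Output[0,0]: The receptive field on the input at this output position is [7 5 3 / 8 11 9]. Elementwise product with the kernel and sum: 7·-1 + 3·1 + 8·-2 + 11·1 + 9·-1.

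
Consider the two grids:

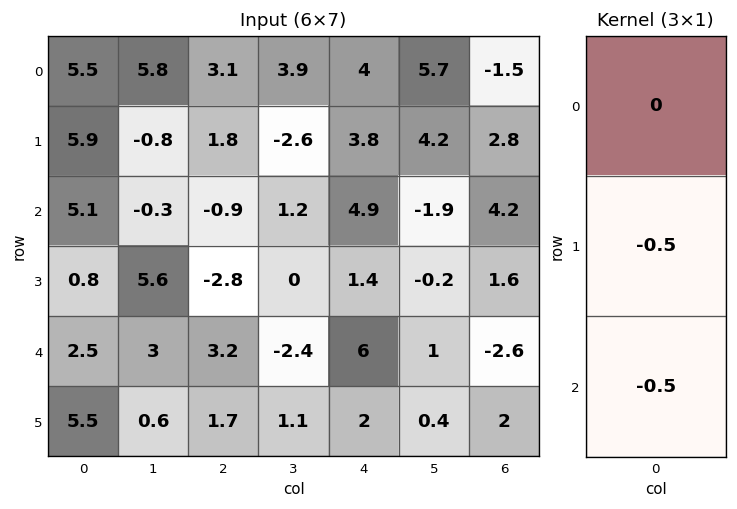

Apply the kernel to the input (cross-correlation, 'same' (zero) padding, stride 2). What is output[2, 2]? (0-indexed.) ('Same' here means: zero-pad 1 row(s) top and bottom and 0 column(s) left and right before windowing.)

The receptive field on the zero-padded input at this output position is [1.4 / 6 / 2]. Elementwise product with the kernel and sum: 6·-0.5 + 2·-0.5.

-4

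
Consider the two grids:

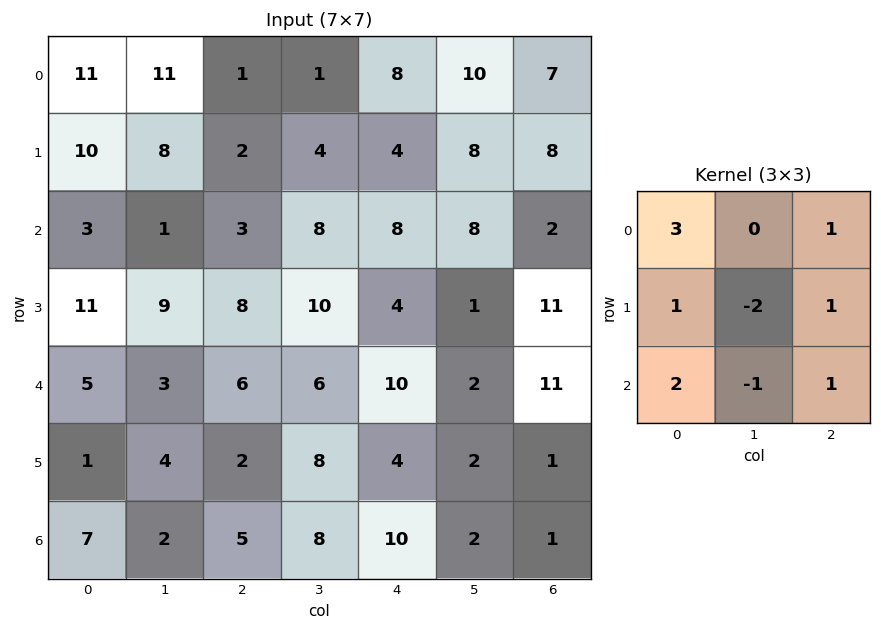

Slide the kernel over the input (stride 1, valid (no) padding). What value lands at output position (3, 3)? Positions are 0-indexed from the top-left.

The receptive field on the input at this output position is [10 4 1 / 6 10 2 / 8 4 2]. Elementwise product with the kernel and sum: 10·3 + 1·1 + 6·1 + 10·-2 + 2·1 + 8·2 + 4·-1 + 2·1.

33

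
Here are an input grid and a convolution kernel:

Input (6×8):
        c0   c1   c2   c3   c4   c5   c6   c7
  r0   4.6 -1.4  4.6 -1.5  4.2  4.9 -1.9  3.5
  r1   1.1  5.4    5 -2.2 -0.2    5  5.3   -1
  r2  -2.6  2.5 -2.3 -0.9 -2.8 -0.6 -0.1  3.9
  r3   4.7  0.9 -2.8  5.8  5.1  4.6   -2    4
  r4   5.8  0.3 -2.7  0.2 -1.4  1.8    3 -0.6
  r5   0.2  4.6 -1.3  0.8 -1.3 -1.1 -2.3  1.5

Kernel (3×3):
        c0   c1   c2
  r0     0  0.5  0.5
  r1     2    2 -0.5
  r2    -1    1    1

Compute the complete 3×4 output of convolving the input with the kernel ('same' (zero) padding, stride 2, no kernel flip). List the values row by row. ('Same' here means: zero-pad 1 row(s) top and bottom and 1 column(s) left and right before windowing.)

16.4 4.55 9.95 3.55
2.4 4.35 -0.8 -3.8
19.05 -8.5 -1.65 11.2

Output[0,0]: The receptive field on the zero-padded input at this output position is [0 0 0 / 0 4.6 -1.4 / 0 1.1 5.4]. Elementwise product with the kernel and sum: 0·0.5 + 0·0.5 + 0·2 + 4.6·2 + -1.4·-0.5 + 0·-1 + 1.1·1 + 5.4·1.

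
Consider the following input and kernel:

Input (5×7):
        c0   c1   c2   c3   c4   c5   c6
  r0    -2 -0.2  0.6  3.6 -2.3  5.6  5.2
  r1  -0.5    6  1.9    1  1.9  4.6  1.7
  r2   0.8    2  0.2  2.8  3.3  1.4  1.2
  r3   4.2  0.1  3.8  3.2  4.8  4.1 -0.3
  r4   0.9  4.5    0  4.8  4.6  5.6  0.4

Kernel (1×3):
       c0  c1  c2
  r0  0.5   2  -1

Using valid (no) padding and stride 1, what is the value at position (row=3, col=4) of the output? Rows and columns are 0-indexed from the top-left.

10.9

The receptive field on the input at this output position is [4.8 4.1 -0.3]. Elementwise product with the kernel and sum: 4.8·0.5 + 4.1·2 + -0.3·-1.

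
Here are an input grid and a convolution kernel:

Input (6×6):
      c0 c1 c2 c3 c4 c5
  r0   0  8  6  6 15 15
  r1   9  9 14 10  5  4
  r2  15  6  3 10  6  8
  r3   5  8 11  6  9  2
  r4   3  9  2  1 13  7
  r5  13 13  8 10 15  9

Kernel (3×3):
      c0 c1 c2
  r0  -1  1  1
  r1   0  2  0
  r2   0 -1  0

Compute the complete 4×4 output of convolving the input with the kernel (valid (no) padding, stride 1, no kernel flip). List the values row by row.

26 29 25 28
18 10 15 2
1 27 24 9
19 5 -4 16

Output[0,0]: The receptive field on the input at this output position is [0 8 6 / 9 9 14 / 15 6 3]. Elementwise product with the kernel and sum: 0·-1 + 8·1 + 6·1 + 9·2 + 6·-1.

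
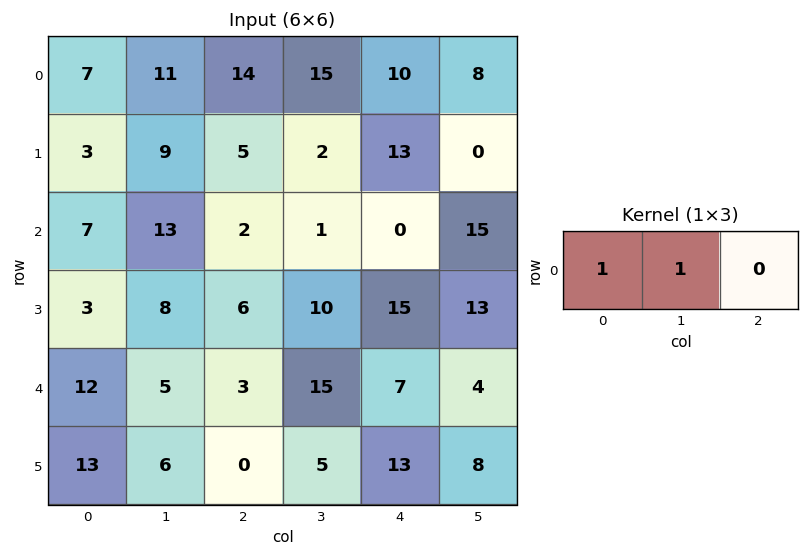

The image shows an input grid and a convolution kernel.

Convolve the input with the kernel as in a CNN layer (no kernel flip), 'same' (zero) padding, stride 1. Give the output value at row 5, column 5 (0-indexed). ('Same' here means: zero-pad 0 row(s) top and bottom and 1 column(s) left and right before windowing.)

The receptive field on the zero-padded input at this output position is [13 8 0]. Elementwise product with the kernel and sum: 13·1 + 8·1.

21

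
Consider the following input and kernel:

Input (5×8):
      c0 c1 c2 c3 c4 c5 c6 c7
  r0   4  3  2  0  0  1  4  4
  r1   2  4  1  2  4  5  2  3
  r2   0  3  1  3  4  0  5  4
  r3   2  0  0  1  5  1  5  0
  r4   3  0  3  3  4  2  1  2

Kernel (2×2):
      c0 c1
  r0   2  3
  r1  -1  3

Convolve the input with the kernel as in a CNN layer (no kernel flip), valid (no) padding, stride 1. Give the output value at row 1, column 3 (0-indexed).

The receptive field on the input at this output position is [2 4 / 3 4]. Elementwise product with the kernel and sum: 2·2 + 4·3 + 3·-1 + 4·3.

25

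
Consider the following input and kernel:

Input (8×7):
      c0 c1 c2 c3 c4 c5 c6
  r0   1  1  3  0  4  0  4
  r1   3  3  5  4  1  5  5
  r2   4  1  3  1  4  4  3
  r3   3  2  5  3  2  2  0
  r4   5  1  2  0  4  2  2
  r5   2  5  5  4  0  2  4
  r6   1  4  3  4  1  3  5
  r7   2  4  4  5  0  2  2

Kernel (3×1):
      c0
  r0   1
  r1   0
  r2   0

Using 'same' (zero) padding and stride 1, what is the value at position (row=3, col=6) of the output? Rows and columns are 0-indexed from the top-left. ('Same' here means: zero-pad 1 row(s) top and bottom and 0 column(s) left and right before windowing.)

3

The receptive field on the zero-padded input at this output position is [3 / 0 / 2]. Elementwise product with the kernel and sum: 3·1.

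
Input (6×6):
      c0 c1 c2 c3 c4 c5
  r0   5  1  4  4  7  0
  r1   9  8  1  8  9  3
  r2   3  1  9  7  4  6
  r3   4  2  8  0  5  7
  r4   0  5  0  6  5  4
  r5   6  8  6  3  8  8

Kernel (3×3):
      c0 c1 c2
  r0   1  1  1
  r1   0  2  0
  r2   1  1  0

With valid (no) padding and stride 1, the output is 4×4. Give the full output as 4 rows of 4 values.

30 21 47 40
26 45 40 33
22 38 26 38
38 24 34 33

Output[0,0]: The receptive field on the input at this output position is [5 1 4 / 9 8 1 / 3 1 9]. Elementwise product with the kernel and sum: 5·1 + 1·1 + 4·1 + 8·2 + 3·1 + 1·1.
Output[0,1]: The receptive field on the input at this output position is [1 4 4 / 8 1 8 / 1 9 7]. Elementwise product with the kernel and sum: 1·1 + 4·1 + 4·1 + 1·2 + 1·1 + 9·1.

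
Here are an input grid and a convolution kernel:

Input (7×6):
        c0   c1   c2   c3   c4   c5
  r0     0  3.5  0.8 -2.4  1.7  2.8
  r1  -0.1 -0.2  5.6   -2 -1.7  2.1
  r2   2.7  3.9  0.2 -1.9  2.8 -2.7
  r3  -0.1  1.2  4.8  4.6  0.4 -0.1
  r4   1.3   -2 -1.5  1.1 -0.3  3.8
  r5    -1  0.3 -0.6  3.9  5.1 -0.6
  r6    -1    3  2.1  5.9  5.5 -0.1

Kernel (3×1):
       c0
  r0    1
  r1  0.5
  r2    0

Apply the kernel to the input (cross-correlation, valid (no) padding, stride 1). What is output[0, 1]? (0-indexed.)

3.4

The receptive field on the input at this output position is [3.5 / -0.2 / 3.9]. Elementwise product with the kernel and sum: 3.5·1 + -0.2·0.5.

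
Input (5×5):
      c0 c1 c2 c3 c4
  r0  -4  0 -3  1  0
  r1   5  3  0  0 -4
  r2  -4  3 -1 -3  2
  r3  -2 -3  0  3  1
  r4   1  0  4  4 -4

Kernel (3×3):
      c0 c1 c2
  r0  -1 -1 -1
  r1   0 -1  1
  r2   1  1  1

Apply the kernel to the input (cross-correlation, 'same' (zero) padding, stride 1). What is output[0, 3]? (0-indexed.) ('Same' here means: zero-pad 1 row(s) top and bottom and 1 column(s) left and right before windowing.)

-5

The receptive field on the zero-padded input at this output position is [0 0 0 / -3 1 0 / 0 0 -4]. Elementwise product with the kernel and sum: 0·-1 + 0·-1 + 0·-1 + 1·-1 + 0·1 + 0·1 + 0·1 + -4·1.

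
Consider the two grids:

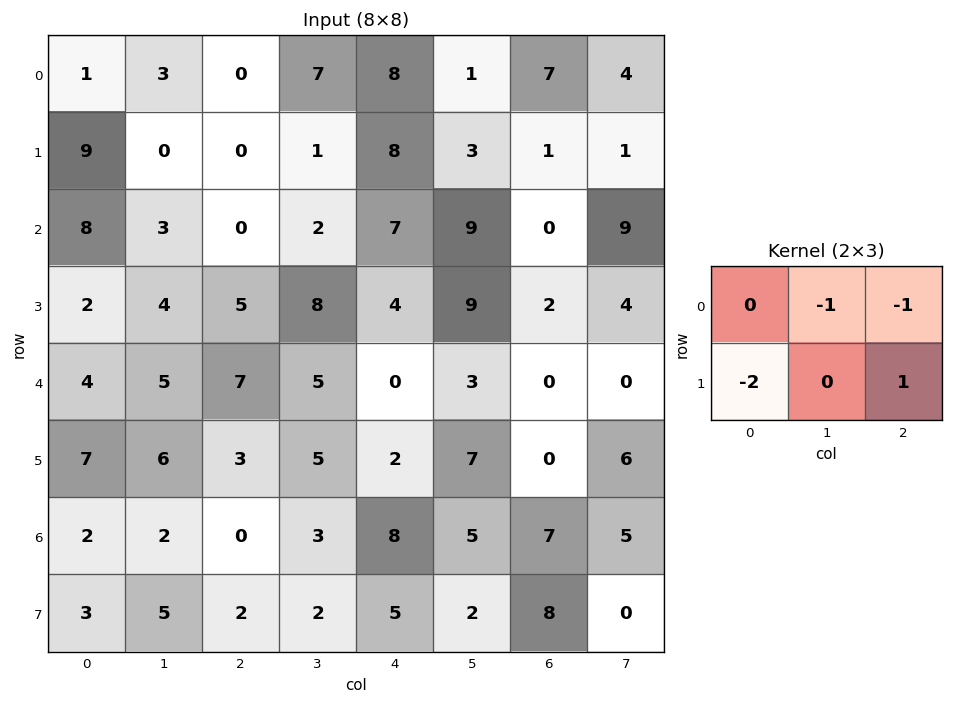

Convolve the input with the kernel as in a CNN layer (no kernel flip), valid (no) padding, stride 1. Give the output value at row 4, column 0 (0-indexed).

-23

The receptive field on the input at this output position is [4 5 7 / 7 6 3]. Elementwise product with the kernel and sum: 5·-1 + 7·-1 + 7·-2 + 3·1.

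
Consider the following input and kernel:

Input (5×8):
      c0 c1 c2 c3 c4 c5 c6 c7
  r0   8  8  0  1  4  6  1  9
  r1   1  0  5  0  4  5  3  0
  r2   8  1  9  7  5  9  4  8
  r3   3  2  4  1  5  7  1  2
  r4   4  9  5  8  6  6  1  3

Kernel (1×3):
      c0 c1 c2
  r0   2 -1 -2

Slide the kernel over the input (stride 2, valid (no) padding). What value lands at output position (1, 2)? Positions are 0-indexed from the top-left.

-7

The receptive field on the input at this output position is [5 9 4]. Elementwise product with the kernel and sum: 5·2 + 9·-1 + 4·-2.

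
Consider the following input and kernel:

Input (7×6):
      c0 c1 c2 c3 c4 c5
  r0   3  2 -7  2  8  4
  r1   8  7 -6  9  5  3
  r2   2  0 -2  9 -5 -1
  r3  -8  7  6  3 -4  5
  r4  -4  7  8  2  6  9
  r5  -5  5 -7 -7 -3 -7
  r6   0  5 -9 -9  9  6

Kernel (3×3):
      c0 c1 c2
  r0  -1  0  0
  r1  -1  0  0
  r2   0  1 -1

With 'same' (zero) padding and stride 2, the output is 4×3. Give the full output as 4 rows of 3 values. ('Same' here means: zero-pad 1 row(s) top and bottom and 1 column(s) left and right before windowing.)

Output[0,0]: The receptive field on the zero-padded input at this output position is [0 0 0 / 0 3 2 / 0 8 7]. Elementwise product with the kernel and sum: 0·-1 + 0·-1 + 8·1 + 7·-1.
Output[0,1]: The receptive field on the zero-padded input at this output position is [0 0 0 / 2 -7 2 / 7 -6 9]. Elementwise product with the kernel and sum: 0·-1 + 2·-1 + -6·1 + 9·-1.

1 -17 0
-15 -4 -27
-10 -14 -1
0 -10 16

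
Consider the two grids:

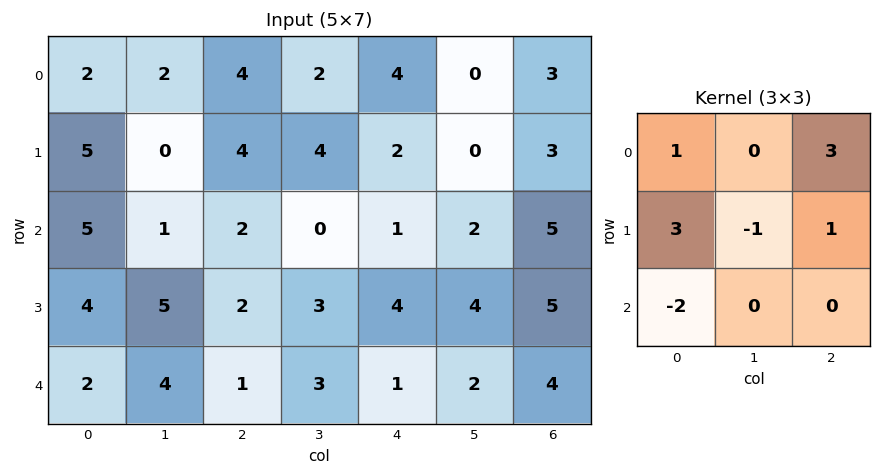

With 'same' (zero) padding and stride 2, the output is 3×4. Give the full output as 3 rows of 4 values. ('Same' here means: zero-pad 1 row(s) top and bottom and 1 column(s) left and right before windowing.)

Output[0,0]: The receptive field on the zero-padded input at this output position is [0 0 0 / 0 2 2 / 0 5 0]. Elementwise product with the kernel and sum: 0·1 + 0·3 + 0·3 + 2·-1 + 2·1 + 0·-2.
Output[0,1]: The receptive field on the zero-padded input at this output position is [0 0 0 / 2 4 2 / 0 4 4]. Elementwise product with the kernel and sum: 0·1 + 0·3 + 2·3 + 4·-1 + 2·1 + 0·-2.

0 4 -6 -3
-4 3 -1 -7
17 28 25 6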